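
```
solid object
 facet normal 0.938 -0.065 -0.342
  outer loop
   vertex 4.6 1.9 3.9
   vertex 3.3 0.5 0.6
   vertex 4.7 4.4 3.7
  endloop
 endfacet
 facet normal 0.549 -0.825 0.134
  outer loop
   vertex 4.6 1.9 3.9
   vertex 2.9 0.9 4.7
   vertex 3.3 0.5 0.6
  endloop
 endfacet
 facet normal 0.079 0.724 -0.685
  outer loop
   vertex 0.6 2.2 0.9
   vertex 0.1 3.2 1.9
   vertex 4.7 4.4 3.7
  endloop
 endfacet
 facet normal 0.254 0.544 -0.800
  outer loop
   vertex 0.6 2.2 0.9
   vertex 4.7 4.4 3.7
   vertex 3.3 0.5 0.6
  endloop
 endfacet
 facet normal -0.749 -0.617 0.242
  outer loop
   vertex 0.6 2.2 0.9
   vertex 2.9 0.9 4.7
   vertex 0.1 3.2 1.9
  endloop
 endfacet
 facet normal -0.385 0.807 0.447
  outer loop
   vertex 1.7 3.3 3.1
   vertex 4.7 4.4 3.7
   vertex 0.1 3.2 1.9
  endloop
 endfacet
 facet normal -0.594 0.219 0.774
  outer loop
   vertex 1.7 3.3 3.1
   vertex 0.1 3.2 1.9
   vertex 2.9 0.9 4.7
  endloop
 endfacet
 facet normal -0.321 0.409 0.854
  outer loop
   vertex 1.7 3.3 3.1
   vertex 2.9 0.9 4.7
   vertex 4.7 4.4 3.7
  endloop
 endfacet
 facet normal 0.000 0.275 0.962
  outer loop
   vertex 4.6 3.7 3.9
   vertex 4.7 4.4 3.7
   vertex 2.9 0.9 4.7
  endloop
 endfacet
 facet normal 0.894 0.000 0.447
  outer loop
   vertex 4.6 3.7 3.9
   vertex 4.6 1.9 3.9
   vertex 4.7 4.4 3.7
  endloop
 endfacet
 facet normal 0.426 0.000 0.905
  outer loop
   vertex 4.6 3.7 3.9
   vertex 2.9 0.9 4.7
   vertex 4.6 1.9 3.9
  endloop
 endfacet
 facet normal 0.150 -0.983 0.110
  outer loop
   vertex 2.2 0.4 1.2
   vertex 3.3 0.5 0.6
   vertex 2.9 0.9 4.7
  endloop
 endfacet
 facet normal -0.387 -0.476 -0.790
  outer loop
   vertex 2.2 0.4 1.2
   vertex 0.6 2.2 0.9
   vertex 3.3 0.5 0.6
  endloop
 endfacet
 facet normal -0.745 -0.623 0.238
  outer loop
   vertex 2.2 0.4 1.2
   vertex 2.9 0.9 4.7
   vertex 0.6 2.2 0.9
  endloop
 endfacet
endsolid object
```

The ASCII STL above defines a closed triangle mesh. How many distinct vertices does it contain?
9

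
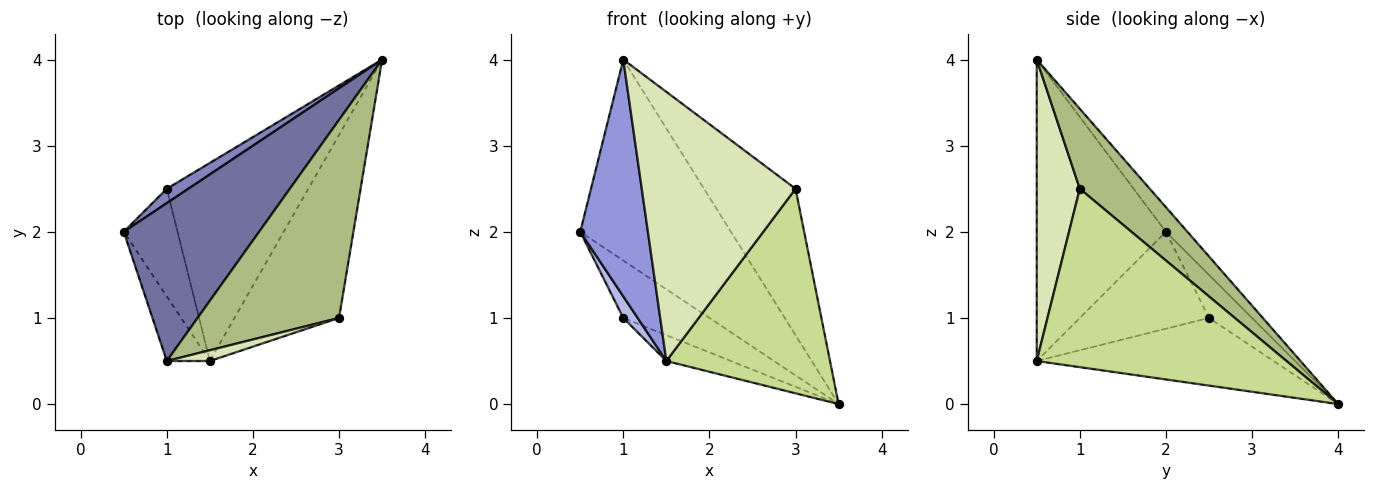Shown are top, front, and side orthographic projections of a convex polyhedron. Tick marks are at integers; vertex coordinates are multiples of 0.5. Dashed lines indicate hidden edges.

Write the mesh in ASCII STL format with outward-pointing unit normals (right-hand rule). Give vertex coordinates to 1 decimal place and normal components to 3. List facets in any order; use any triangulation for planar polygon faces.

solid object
 facet normal -0.112 0.781 0.614
  outer loop
   vertex 1.0 0.5 4.0
   vertex 3.5 4.0 0.0
   vertex 0.5 2.0 2.0
  endloop
 endfacet
 facet normal -0.436 0.873 0.218
  outer loop
   vertex 1.0 2.5 1.0
   vertex 0.5 2.0 2.0
   vertex 3.5 4.0 0.0
  endloop
 endfacet
 facet normal -0.879 -0.460 -0.126
  outer loop
   vertex 1.5 0.5 0.5
   vertex 1.0 0.5 4.0
   vertex 0.5 2.0 2.0
  endloop
 endfacet
 facet normal -0.870 -0.097 -0.483
  outer loop
   vertex 1.5 0.5 0.5
   vertex 0.5 2.0 2.0
   vertex 1.0 2.5 1.0
  endloop
 endfacet
 facet normal -0.428 0.117 -0.896
  outer loop
   vertex 1.5 0.5 0.5
   vertex 1.0 2.5 1.0
   vertex 3.5 4.0 0.0
  endloop
 endfacet
 facet normal 0.414 0.541 0.732
  outer loop
   vertex 3.0 1.0 2.5
   vertex 3.5 4.0 0.0
   vertex 1.0 0.5 4.0
  endloop
 endfacet
 facet normal 0.751 -0.492 -0.440
  outer loop
   vertex 3.0 1.0 2.5
   vertex 1.5 0.5 0.5
   vertex 3.5 4.0 0.0
  endloop
 endfacet
 facet normal 0.269 -0.962 0.038
  outer loop
   vertex 3.0 1.0 2.5
   vertex 1.0 0.5 4.0
   vertex 1.5 0.5 0.5
  endloop
 endfacet
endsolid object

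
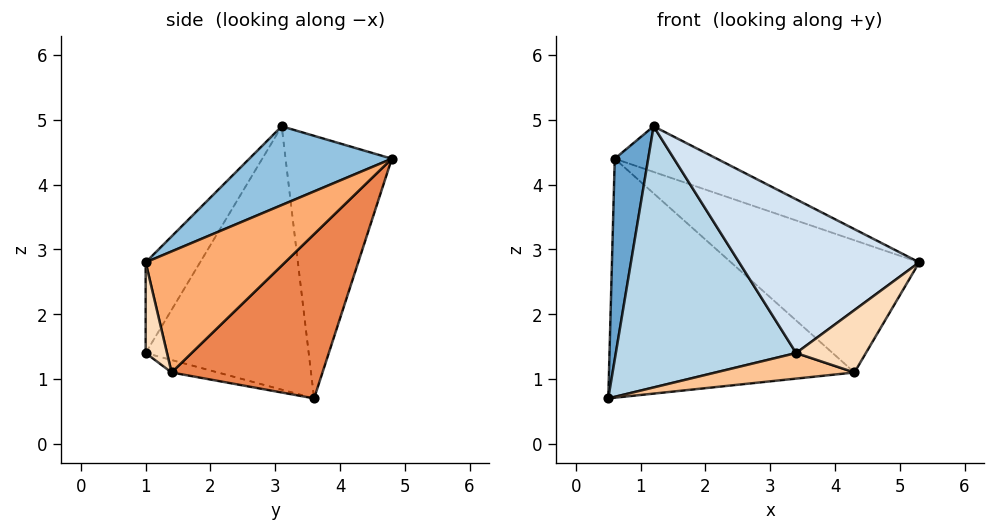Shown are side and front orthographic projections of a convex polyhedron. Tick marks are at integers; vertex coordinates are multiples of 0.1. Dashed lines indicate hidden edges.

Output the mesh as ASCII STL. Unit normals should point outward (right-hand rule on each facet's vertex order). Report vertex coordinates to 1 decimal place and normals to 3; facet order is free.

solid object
 facet normal -0.947 -0.298 0.122
  outer loop
   vertex 1.2 3.1 4.9
   vertex 0.6 4.8 4.4
   vertex 0.5 3.6 0.7
  endloop
 endfacet
 facet normal 0.573 0.411 0.709
  outer loop
   vertex 1.2 3.1 4.9
   vertex 5.3 1.0 2.8
   vertex 0.6 4.8 4.4
  endloop
 endfacet
 facet normal -0.670 -0.742 0.023
  outer loop
   vertex 3.4 1.0 1.4
   vertex 1.2 3.1 4.9
   vertex 0.5 3.6 0.7
  endloop
 endfacet
 facet normal -0.269 -0.891 0.365
  outer loop
   vertex 3.4 1.0 1.4
   vertex 5.3 1.0 2.8
   vertex 1.2 3.1 4.9
  endloop
 endfacet
 facet normal 0.503 0.818 -0.279
  outer loop
   vertex 4.3 1.4 1.1
   vertex 0.5 3.6 0.7
   vertex 0.6 4.8 4.4
  endloop
 endfacet
 facet normal 0.587 0.793 -0.159
  outer loop
   vertex 4.3 1.4 1.1
   vertex 0.6 4.8 4.4
   vertex 5.3 1.0 2.8
  endloop
 endfacet
 facet normal -0.130 -0.391 -0.911
  outer loop
   vertex 4.3 1.4 1.1
   vertex 3.4 1.0 1.4
   vertex 0.5 3.6 0.7
  endloop
 endfacet
 facet normal 0.272 -0.889 -0.369
  outer loop
   vertex 4.3 1.4 1.1
   vertex 5.3 1.0 2.8
   vertex 3.4 1.0 1.4
  endloop
 endfacet
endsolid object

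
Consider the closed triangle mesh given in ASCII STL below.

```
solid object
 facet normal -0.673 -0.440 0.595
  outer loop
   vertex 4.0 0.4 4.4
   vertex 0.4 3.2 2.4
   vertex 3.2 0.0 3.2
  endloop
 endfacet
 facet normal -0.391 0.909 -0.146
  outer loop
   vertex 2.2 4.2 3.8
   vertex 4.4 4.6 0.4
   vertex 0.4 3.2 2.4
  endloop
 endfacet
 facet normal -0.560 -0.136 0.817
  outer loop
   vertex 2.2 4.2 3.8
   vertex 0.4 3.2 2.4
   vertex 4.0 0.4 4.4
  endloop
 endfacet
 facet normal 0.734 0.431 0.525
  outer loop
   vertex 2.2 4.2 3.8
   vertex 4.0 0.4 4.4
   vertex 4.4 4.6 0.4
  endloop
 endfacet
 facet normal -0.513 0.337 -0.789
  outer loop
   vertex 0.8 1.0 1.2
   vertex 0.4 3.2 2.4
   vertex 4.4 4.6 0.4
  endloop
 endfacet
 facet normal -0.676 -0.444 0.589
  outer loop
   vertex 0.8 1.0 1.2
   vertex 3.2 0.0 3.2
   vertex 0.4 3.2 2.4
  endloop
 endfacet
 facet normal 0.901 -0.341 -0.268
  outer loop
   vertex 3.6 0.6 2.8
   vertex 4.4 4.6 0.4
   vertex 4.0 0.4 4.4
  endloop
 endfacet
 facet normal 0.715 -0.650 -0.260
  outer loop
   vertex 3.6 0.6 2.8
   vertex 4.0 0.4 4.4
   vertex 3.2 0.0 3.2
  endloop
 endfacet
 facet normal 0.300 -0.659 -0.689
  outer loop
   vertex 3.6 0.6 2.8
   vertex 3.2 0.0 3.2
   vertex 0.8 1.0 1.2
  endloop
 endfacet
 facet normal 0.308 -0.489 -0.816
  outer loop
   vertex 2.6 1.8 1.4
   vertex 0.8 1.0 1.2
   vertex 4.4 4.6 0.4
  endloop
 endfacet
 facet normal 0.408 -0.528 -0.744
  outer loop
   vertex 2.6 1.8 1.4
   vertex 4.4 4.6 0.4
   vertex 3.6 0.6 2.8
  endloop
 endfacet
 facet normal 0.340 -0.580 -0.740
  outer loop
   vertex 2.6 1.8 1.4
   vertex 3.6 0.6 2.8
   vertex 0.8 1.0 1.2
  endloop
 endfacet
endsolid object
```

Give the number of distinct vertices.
8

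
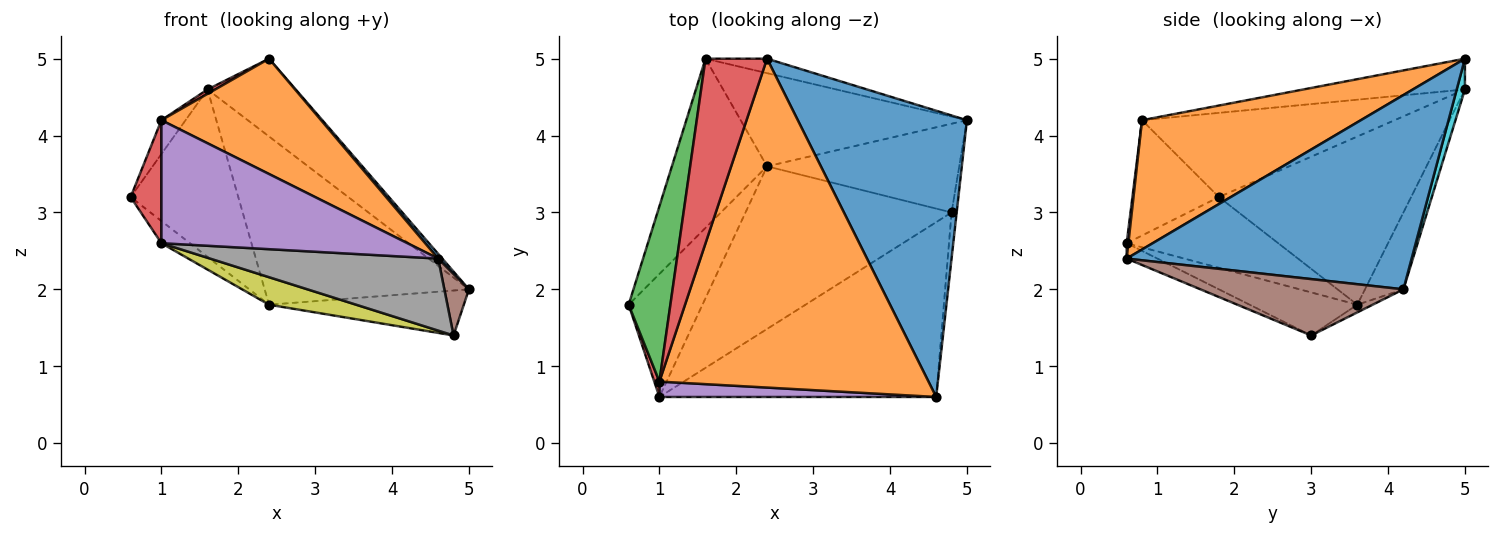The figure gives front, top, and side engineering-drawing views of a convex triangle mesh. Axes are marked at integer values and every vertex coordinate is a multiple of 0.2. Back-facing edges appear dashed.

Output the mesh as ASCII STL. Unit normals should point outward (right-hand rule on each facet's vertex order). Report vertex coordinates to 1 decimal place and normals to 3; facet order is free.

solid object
 facet normal 0.754 -0.011 0.657
  outer loop
   vertex 2.4 5.0 5.0
   vertex 4.6 0.6 2.4
   vertex 5.0 4.2 2.0
  endloop
 endfacet
 facet normal 0.413 -0.301 0.859
  outer loop
   vertex 1.0 0.8 4.2
   vertex 4.6 0.6 2.4
   vertex 2.4 5.0 5.0
  endloop
 endfacet
 facet normal -0.686 0.129 -0.716
  outer loop
   vertex 1.0 0.6 2.6
   vertex 0.6 1.8 3.2
   vertex 2.4 3.6 1.8
  endloop
 endfacet
 facet normal -0.941 -0.335 0.042
  outer loop
   vertex 1.0 0.6 2.6
   vertex 1.0 0.8 4.2
   vertex 0.6 1.8 3.2
  endloop
 endfacet
 facet normal 0.007 -0.992 0.124
  outer loop
   vertex 1.0 0.6 2.6
   vertex 4.6 0.6 2.4
   vertex 1.0 0.8 4.2
  endloop
 endfacet
 facet normal 0.989 -0.120 -0.090
  outer loop
   vertex 4.8 3.0 1.4
   vertex 5.0 4.2 2.0
   vertex 4.6 0.6 2.4
  endloop
 endfacet
 facet normal -0.036 0.452 -0.891
  outer loop
   vertex 4.8 3.0 1.4
   vertex 2.4 3.6 1.8
   vertex 5.0 4.2 2.0
  endloop
 endfacet
 facet normal -0.051 -0.380 -0.923
  outer loop
   vertex 4.8 3.0 1.4
   vertex 4.6 0.6 2.4
   vertex 1.0 0.6 2.6
  endloop
 endfacet
 facet normal -0.202 -0.163 -0.966
  outer loop
   vertex 4.8 3.0 1.4
   vertex 1.0 0.6 2.6
   vertex 2.4 3.6 1.8
  endloop
 endfacet
 facet normal 0.091 0.979 -0.182
  outer loop
   vertex 1.6 5.0 4.6
   vertex 2.4 5.0 5.0
   vertex 5.0 4.2 2.0
  endloop
 endfacet
 facet normal -0.162 0.863 -0.478
  outer loop
   vertex 1.6 5.0 4.6
   vertex 5.0 4.2 2.0
   vertex 2.4 3.6 1.8
  endloop
 endfacet
 facet normal -0.782 0.438 -0.443
  outer loop
   vertex 1.6 5.0 4.6
   vertex 2.4 3.6 1.8
   vertex 0.6 1.8 3.2
  endloop
 endfacet
 facet normal -0.893 0.085 0.442
  outer loop
   vertex 1.6 5.0 4.6
   vertex 0.6 1.8 3.2
   vertex 1.0 0.8 4.2
  endloop
 endfacet
 facet normal -0.447 -0.021 0.894
  outer loop
   vertex 1.6 5.0 4.6
   vertex 1.0 0.8 4.2
   vertex 2.4 5.0 5.0
  endloop
 endfacet
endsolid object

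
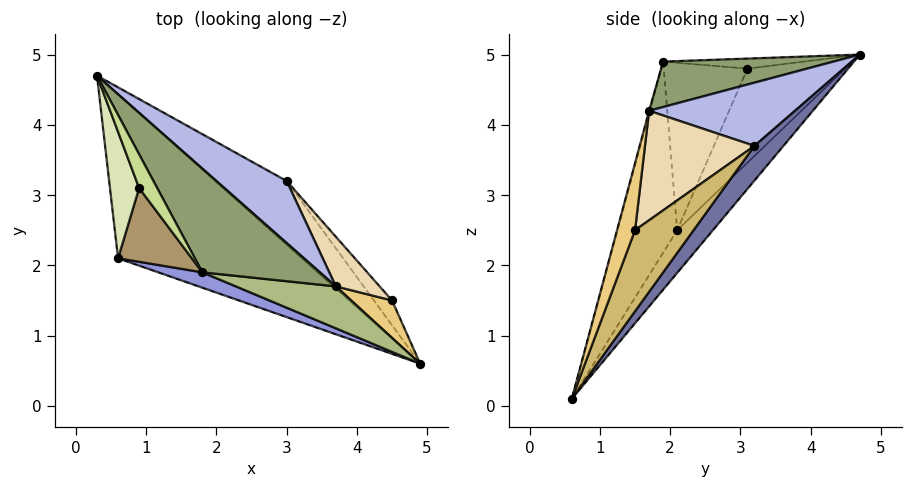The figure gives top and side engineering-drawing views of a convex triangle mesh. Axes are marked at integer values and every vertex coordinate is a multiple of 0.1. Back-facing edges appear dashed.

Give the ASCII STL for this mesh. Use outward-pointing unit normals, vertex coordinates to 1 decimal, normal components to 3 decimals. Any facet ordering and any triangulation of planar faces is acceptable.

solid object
 facet normal 0.235 0.843 -0.485
  outer loop
   vertex 3.0 3.2 3.7
   vertex 4.9 0.6 0.1
   vertex 0.3 4.7 5.0
  endloop
 endfacet
 facet normal -0.167 0.673 -0.720
  outer loop
   vertex 0.6 2.1 2.5
   vertex 0.3 4.7 5.0
   vertex 4.9 0.6 0.1
  endloop
 endfacet
 facet normal -0.295 -0.953 0.068
  outer loop
   vertex 0.6 2.1 2.5
   vertex 4.9 0.6 0.1
   vertex 1.8 1.9 4.9
  endloop
 endfacet
 facet normal 0.584 0.489 0.649
  outer loop
   vertex 3.7 1.7 4.2
   vertex 3.0 3.2 3.7
   vertex 0.3 4.7 5.0
  endloop
 endfacet
 facet normal 0.356 0.158 0.921
  outer loop
   vertex 3.7 1.7 4.2
   vertex 0.3 4.7 5.0
   vertex 1.8 1.9 4.9
  endloop
 endfacet
 facet normal -0.007 -0.966 0.257
  outer loop
   vertex 3.7 1.7 4.2
   vertex 1.8 1.9 4.9
   vertex 4.9 0.6 0.1
  endloop
 endfacet
 facet normal -0.466 -0.280 0.839
  outer loop
   vertex 0.9 3.1 4.8
   vertex 1.8 1.9 4.9
   vertex 0.3 4.7 5.0
  endloop
 endfacet
 facet normal -0.888 -0.368 0.276
  outer loop
   vertex 0.9 3.1 4.8
   vertex 0.3 4.7 5.0
   vertex 0.6 2.1 2.5
  endloop
 endfacet
 facet normal -0.766 -0.547 0.338
  outer loop
   vertex 0.9 3.1 4.8
   vertex 0.6 2.1 2.5
   vertex 1.8 1.9 4.9
  endloop
 endfacet
 facet normal 0.685 0.712 -0.153
  outer loop
   vertex 4.5 1.5 2.5
   vertex 4.9 0.6 0.1
   vertex 3.0 3.2 3.7
  endloop
 endfacet
 facet normal 0.601 -0.710 0.366
  outer loop
   vertex 4.5 1.5 2.5
   vertex 3.7 1.7 4.2
   vertex 4.9 0.6 0.1
  endloop
 endfacet
 facet normal 0.811 0.487 0.324
  outer loop
   vertex 4.5 1.5 2.5
   vertex 3.0 3.2 3.7
   vertex 3.7 1.7 4.2
  endloop
 endfacet
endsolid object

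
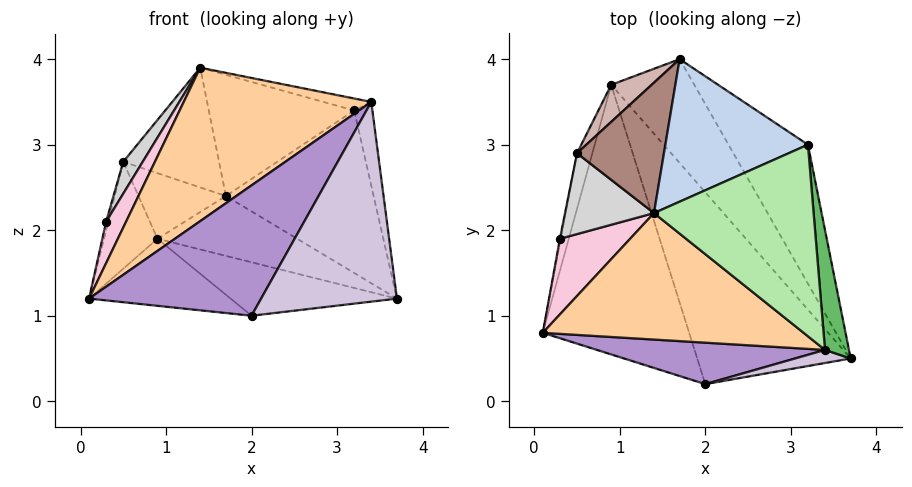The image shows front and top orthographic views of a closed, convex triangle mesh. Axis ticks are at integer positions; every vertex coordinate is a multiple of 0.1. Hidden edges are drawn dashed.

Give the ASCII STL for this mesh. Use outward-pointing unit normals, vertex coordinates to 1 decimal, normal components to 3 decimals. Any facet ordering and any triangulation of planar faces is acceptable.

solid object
 facet normal 0.685 0.554 -0.474
  outer loop
   vertex 3.2 3.0 3.4
   vertex 3.7 0.5 1.2
   vertex 1.7 4.0 2.4
  endloop
 endfacet
 facet normal -0.076 0.646 0.760
  outer loop
   vertex 3.2 3.0 3.4
   vertex 1.7 4.0 2.4
   vertex 1.4 2.2 3.9
  endloop
 endfacet
 facet normal 0.334 0.471 -0.817
  outer loop
   vertex 0.9 3.7 1.9
   vertex 1.7 4.0 2.4
   vertex 3.7 0.5 1.2
  endloop
 endfacet
 facet normal -0.440 -0.693 0.571
  outer loop
   vertex 3.4 0.6 3.5
   vertex 1.4 2.2 3.9
   vertex 0.1 0.8 1.2
  endloop
 endfacet
 facet normal 0.988 0.088 0.125
  outer loop
   vertex 3.4 0.6 3.5
   vertex 3.7 0.5 1.2
   vertex 3.2 3.0 3.4
  endloop
 endfacet
 facet normal 0.242 0.061 0.968
  outer loop
   vertex 3.4 0.6 3.5
   vertex 3.2 3.0 3.4
   vertex 1.4 2.2 3.9
  endloop
 endfacet
 facet normal -0.026 0.241 -0.970
  outer loop
   vertex 2.0 0.2 1.0
   vertex 0.1 0.8 1.2
   vertex 0.9 3.7 1.9
  endloop
 endfacet
 facet normal 0.066 0.268 -0.961
  outer loop
   vertex 2.0 0.2 1.0
   vertex 0.9 3.7 1.9
   vertex 3.7 0.5 1.2
  endloop
 endfacet
 facet normal -0.260 -0.920 0.293
  outer loop
   vertex 2.0 0.2 1.0
   vertex 3.4 0.6 3.5
   vertex 0.1 0.8 1.2
  endloop
 endfacet
 facet normal 0.166 -0.984 0.064
  outer loop
   vertex 2.0 0.2 1.0
   vertex 3.7 0.5 1.2
   vertex 3.4 0.6 3.5
  endloop
 endfacet
 facet normal -0.351 0.633 0.690
  outer loop
   vertex 0.5 2.9 2.8
   vertex 1.4 2.2 3.9
   vertex 1.7 4.0 2.4
  endloop
 endfacet
 facet normal -0.535 0.735 0.416
  outer loop
   vertex 0.5 2.9 2.8
   vertex 1.7 4.0 2.4
   vertex 0.9 3.7 1.9
  endloop
 endfacet
 facet normal -0.942 0.297 -0.155
  outer loop
   vertex 0.5 2.9 2.8
   vertex 0.9 3.7 1.9
   vertex 0.1 0.8 1.2
  endloop
 endfacet
 facet normal -0.794 -0.292 0.534
  outer loop
   vertex 0.3 1.9 2.1
   vertex 0.1 0.8 1.2
   vertex 1.4 2.2 3.9
  endloop
 endfacet
 facet normal -0.946 0.291 -0.145
  outer loop
   vertex 0.3 1.9 2.1
   vertex 0.5 2.9 2.8
   vertex 0.1 0.8 1.2
  endloop
 endfacet
 facet normal -0.818 -0.211 0.535
  outer loop
   vertex 0.3 1.9 2.1
   vertex 1.4 2.2 3.9
   vertex 0.5 2.9 2.8
  endloop
 endfacet
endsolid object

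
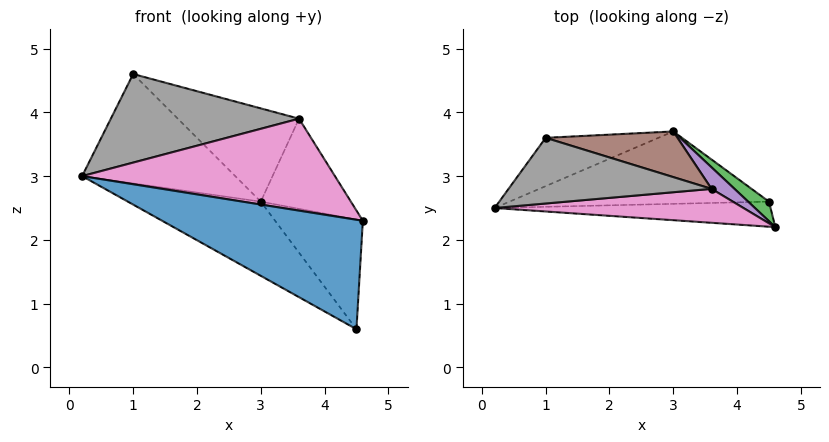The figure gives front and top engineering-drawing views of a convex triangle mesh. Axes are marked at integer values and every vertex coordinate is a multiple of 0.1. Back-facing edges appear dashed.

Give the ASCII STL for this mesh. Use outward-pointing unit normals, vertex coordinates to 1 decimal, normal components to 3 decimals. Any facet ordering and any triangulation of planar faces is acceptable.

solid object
 facet normal -0.101 -0.970 -0.222
  outer loop
   vertex 4.5 2.6 0.6
   vertex 4.6 2.2 2.3
   vertex 0.2 2.5 3.0
  endloop
 endfacet
 facet normal -0.377 0.663 -0.647
  outer loop
   vertex 4.5 2.6 0.6
   vertex 0.2 2.5 3.0
   vertex 3.0 3.7 2.6
  endloop
 endfacet
 facet normal 0.691 0.712 0.127
  outer loop
   vertex 4.5 2.6 0.6
   vertex 3.0 3.7 2.6
   vertex 4.6 2.2 2.3
  endloop
 endfacet
 facet normal -0.410 0.834 -0.368
  outer loop
   vertex 1.0 3.6 4.6
   vertex 3.0 3.7 2.6
   vertex 0.2 2.5 3.0
  endloop
 endfacet
 facet normal 0.691 0.703 0.168
  outer loop
   vertex 3.6 2.8 3.9
   vertex 4.6 2.2 2.3
   vertex 3.0 3.7 2.6
  endloop
 endfacet
 facet normal 0.367 0.835 0.409
  outer loop
   vertex 3.6 2.8 3.9
   vertex 3.0 3.7 2.6
   vertex 1.0 3.6 4.6
  endloop
 endfacet
 facet normal -0.009 -0.938 0.346
  outer loop
   vertex 3.6 2.8 3.9
   vertex 0.2 2.5 3.0
   vertex 4.6 2.2 2.3
  endloop
 endfacet
 facet normal -0.086 -0.800 0.593
  outer loop
   vertex 3.6 2.8 3.9
   vertex 1.0 3.6 4.6
   vertex 0.2 2.5 3.0
  endloop
 endfacet
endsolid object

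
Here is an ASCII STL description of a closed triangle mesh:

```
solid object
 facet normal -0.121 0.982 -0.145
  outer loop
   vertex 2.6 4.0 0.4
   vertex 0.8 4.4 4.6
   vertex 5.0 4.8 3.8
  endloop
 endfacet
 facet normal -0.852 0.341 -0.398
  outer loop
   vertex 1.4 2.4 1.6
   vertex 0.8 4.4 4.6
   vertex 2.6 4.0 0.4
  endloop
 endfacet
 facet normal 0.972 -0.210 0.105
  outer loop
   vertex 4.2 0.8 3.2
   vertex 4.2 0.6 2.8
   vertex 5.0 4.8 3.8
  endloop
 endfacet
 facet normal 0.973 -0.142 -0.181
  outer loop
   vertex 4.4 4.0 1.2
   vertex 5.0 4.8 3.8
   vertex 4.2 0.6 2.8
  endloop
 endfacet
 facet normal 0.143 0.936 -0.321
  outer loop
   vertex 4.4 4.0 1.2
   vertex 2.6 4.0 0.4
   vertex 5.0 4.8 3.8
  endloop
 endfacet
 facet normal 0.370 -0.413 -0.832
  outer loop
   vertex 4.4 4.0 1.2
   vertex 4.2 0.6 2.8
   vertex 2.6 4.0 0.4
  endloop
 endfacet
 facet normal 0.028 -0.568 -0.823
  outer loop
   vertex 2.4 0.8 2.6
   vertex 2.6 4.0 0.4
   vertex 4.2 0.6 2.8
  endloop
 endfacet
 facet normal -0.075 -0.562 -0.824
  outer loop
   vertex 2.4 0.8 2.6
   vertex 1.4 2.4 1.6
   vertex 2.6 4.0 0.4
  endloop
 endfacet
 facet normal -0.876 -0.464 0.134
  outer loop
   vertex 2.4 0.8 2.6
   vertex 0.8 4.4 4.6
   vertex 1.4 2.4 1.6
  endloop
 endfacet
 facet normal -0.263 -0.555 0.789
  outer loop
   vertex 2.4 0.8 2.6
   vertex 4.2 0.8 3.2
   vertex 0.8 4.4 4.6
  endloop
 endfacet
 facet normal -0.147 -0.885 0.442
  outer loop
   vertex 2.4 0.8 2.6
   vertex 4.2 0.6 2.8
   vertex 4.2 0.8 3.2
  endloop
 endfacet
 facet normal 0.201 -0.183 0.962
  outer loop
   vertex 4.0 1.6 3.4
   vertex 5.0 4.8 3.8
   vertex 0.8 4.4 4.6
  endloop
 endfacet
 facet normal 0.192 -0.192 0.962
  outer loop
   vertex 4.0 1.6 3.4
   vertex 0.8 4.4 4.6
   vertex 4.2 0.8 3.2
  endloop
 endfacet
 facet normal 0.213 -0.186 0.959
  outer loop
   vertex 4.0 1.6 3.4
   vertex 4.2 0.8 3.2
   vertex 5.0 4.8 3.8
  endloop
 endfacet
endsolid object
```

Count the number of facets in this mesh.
14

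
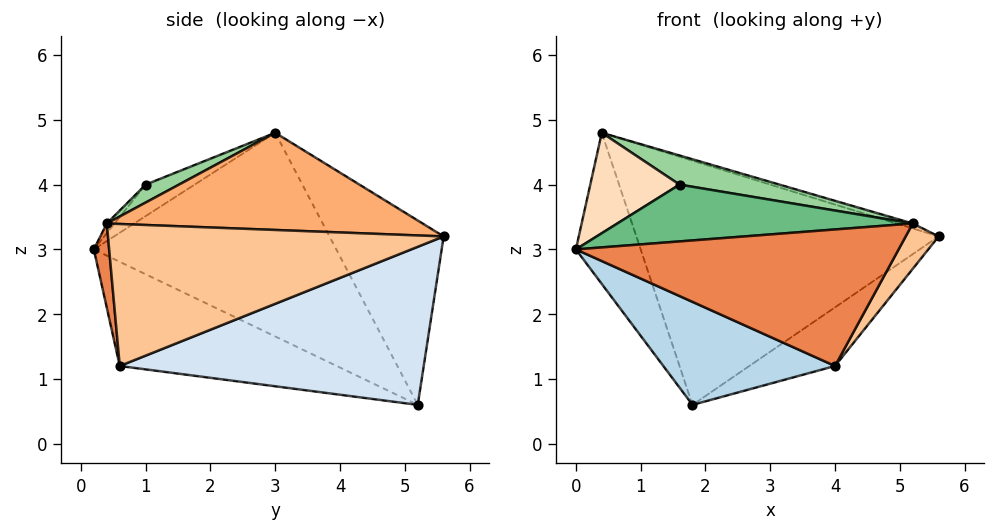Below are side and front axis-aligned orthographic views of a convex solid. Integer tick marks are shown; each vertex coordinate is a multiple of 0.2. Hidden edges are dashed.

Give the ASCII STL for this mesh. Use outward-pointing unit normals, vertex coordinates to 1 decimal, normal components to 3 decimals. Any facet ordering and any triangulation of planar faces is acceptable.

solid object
 facet normal -0.950 0.254 -0.184
  outer loop
   vertex 0.4 3.0 4.8
   vertex 1.8 5.2 0.6
   vertex 0.0 0.2 3.0
  endloop
 endfacet
 facet normal -0.331 0.877 0.349
  outer loop
   vertex 0.4 3.0 4.8
   vertex 5.6 5.6 3.2
   vertex 1.8 5.2 0.6
  endloop
 endfacet
 facet normal -0.368 -0.291 -0.883
  outer loop
   vertex 4.0 0.6 1.2
   vertex 0.0 0.2 3.0
   vertex 1.8 5.2 0.6
  endloop
 endfacet
 facet normal 0.547 0.154 -0.823
  outer loop
   vertex 4.0 0.6 1.2
   vertex 1.8 5.2 0.6
   vertex 5.6 5.6 3.2
  endloop
 endfacet
 facet normal 0.047 -0.992 -0.116
  outer loop
   vertex 5.2 0.4 3.4
   vertex 0.0 0.2 3.0
   vertex 4.0 0.6 1.2
  endloop
 endfacet
 facet normal 0.287 0.015 0.958
  outer loop
   vertex 5.2 0.4 3.4
   vertex 5.6 5.6 3.2
   vertex 0.4 3.0 4.8
  endloop
 endfacet
 facet normal 0.871 -0.086 -0.483
  outer loop
   vertex 5.2 0.4 3.4
   vertex 4.0 0.6 1.2
   vertex 5.6 5.6 3.2
  endloop
 endfacet
 facet normal -0.270 -0.493 0.827
  outer loop
   vertex 1.6 1.0 4.0
   vertex 0.4 3.0 4.8
   vertex 0.0 0.2 3.0
  endloop
 endfacet
 facet normal -0.020 -0.765 0.644
  outer loop
   vertex 1.6 1.0 4.0
   vertex 0.0 0.2 3.0
   vertex 5.2 0.4 3.4
  endloop
 endfacet
 facet normal 0.105 -0.314 0.943
  outer loop
   vertex 1.6 1.0 4.0
   vertex 5.2 0.4 3.4
   vertex 0.4 3.0 4.8
  endloop
 endfacet
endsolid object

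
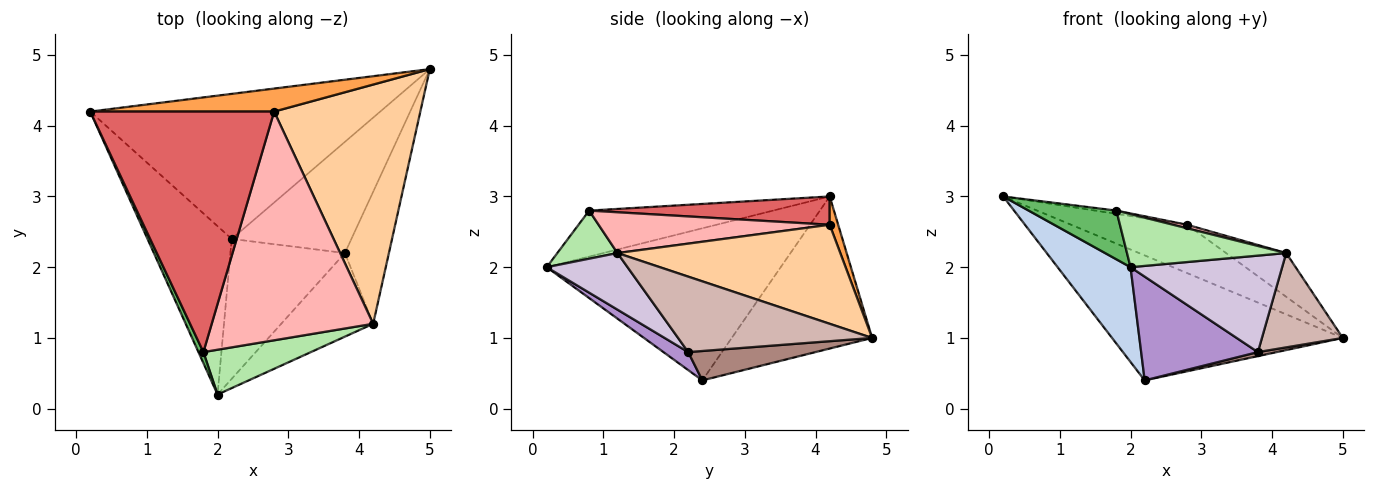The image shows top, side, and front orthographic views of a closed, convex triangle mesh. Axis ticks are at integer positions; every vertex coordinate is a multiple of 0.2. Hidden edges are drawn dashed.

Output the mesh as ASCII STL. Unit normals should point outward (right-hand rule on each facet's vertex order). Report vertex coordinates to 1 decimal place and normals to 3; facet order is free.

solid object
 facet normal -0.369 0.607 -0.704
  outer loop
   vertex 2.2 2.4 0.4
   vertex 0.2 4.2 3.0
   vertex 5.0 4.8 1.0
  endloop
 endfacet
 facet normal -0.844 -0.263 -0.467
  outer loop
   vertex 2.2 2.4 0.4
   vertex 2.0 0.2 2.0
   vertex 0.2 4.2 3.0
  endloop
 endfacet
 facet normal 0.066 0.901 0.429
  outer loop
   vertex 2.8 4.2 2.6
   vertex 5.0 4.8 1.0
   vertex 0.2 4.2 3.0
  endloop
 endfacet
 facet normal 0.555 0.150 0.819
  outer loop
   vertex 2.8 4.2 2.6
   vertex 4.2 1.2 2.2
   vertex 5.0 4.8 1.0
  endloop
 endfacet
 facet normal -0.898 -0.428 0.097
  outer loop
   vertex 1.8 0.8 2.8
   vertex 0.2 4.2 3.0
   vertex 2.0 0.2 2.0
  endloop
 endfacet
 facet normal 0.277 -0.734 0.620
  outer loop
   vertex 1.8 0.8 2.8
   vertex 2.0 0.2 2.0
   vertex 4.2 1.2 2.2
  endloop
 endfacet
 facet normal 0.152 0.013 0.988
  outer loop
   vertex 1.8 0.8 2.8
   vertex 2.8 4.2 2.6
   vertex 0.2 4.2 3.0
  endloop
 endfacet
 facet normal 0.245 -0.015 0.969
  outer loop
   vertex 1.8 0.8 2.8
   vertex 4.2 1.2 2.2
   vertex 2.8 4.2 2.6
  endloop
 endfacet
 facet normal 0.125 -0.591 -0.797
  outer loop
   vertex 3.8 2.2 0.8
   vertex 2.0 0.2 2.0
   vertex 2.2 2.4 0.4
  endloop
 endfacet
 facet normal 0.374 -0.701 -0.607
  outer loop
   vertex 3.8 2.2 0.8
   vertex 4.2 1.2 2.2
   vertex 2.0 0.2 2.0
  endloop
 endfacet
 facet normal 0.238 -0.035 -0.971
  outer loop
   vertex 3.8 2.2 0.8
   vertex 2.2 2.4 0.4
   vertex 5.0 4.8 1.0
  endloop
 endfacet
 facet normal 0.813 -0.339 -0.474
  outer loop
   vertex 3.8 2.2 0.8
   vertex 5.0 4.8 1.0
   vertex 4.2 1.2 2.2
  endloop
 endfacet
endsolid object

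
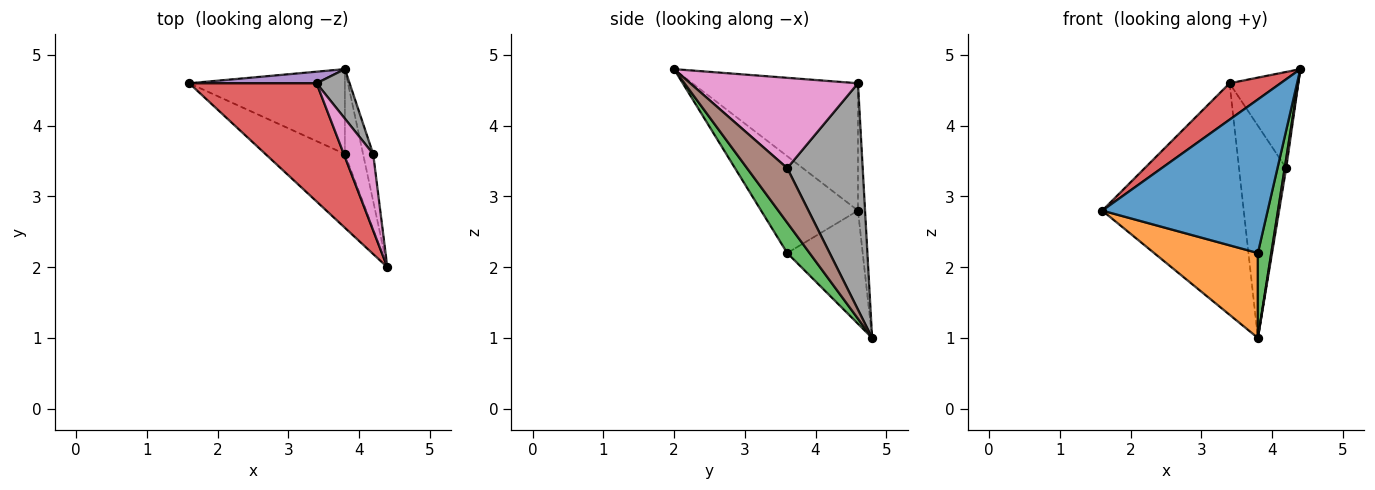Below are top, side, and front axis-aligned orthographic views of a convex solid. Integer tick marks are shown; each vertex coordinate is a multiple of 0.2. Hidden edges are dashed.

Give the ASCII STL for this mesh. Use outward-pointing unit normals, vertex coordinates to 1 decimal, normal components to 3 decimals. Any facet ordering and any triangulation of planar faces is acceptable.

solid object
 facet normal -0.467 -0.797 -0.383
  outer loop
   vertex 3.8 3.6 2.2
   vertex 4.4 2.0 4.8
   vertex 1.6 4.6 2.8
  endloop
 endfacet
 facet normal -0.457 -0.629 -0.629
  outer loop
   vertex 3.8 3.6 2.2
   vertex 1.6 4.6 2.8
   vertex 3.8 4.8 1.0
  endloop
 endfacet
 facet normal 0.762 -0.457 -0.457
  outer loop
   vertex 3.8 3.6 2.2
   vertex 3.8 4.8 1.0
   vertex 4.4 2.0 4.8
  endloop
 endfacet
 facet normal -0.691 -0.213 0.691
  outer loop
   vertex 3.4 4.6 4.6
   vertex 1.6 4.6 2.8
   vertex 4.4 2.0 4.8
  endloop
 endfacet
 facet normal -0.050 0.998 0.050
  outer loop
   vertex 3.4 4.6 4.6
   vertex 3.8 4.8 1.0
   vertex 1.6 4.6 2.8
  endloop
 endfacet
 facet normal 0.983 -0.036 -0.182
  outer loop
   vertex 4.2 3.6 3.4
   vertex 4.4 2.0 4.8
   vertex 3.8 4.8 1.0
  endloop
 endfacet
 facet normal 0.886 0.363 0.288
  outer loop
   vertex 4.2 3.6 3.4
   vertex 3.4 4.6 4.6
   vertex 4.4 2.0 4.8
  endloop
 endfacet
 facet normal 0.842 0.526 0.123
  outer loop
   vertex 4.2 3.6 3.4
   vertex 3.8 4.8 1.0
   vertex 3.4 4.6 4.6
  endloop
 endfacet
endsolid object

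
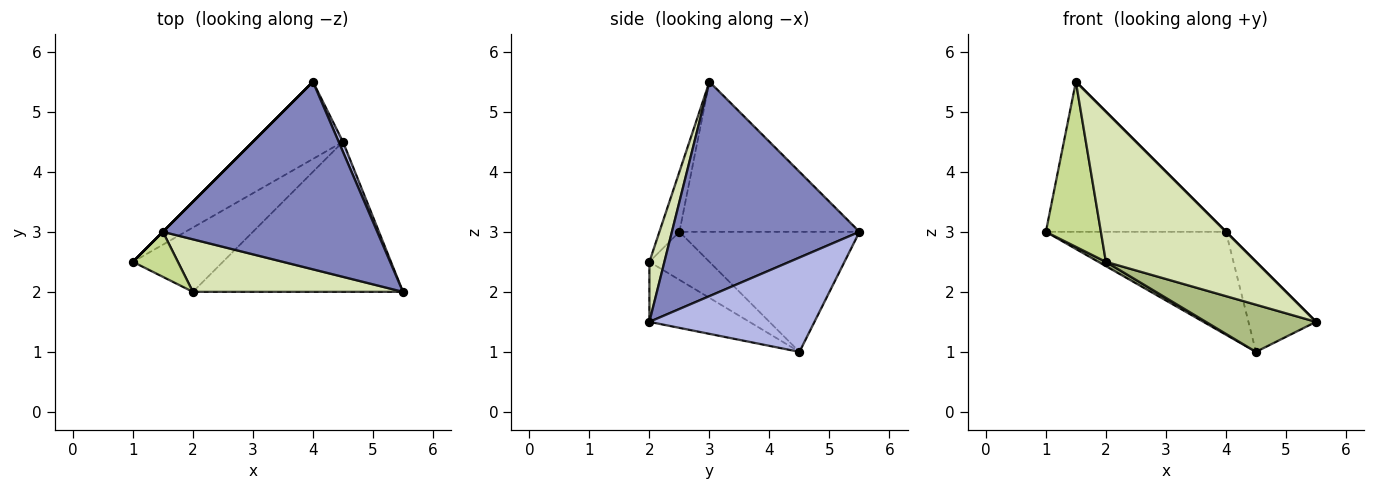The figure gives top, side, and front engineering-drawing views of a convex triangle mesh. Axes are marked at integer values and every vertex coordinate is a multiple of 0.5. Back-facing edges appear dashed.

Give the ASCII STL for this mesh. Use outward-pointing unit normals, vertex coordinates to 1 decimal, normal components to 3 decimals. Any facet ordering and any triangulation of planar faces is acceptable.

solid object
 facet normal -0.707 0.707 0.000
  outer loop
   vertex 1.5 3.0 5.5
   vertex 4.0 5.5 3.0
   vertex 1.0 2.5 3.0
  endloop
 endfacet
 facet normal 0.707 0.000 0.707
  outer loop
   vertex 1.5 3.0 5.5
   vertex 5.5 2.0 1.5
   vertex 4.0 5.5 3.0
  endloop
 endfacet
 facet normal -0.625 0.625 -0.469
  outer loop
   vertex 4.5 4.5 1.0
   vertex 1.0 2.5 3.0
   vertex 4.0 5.5 3.0
  endloop
 endfacet
 facet normal 0.925 0.378 0.042
  outer loop
   vertex 4.5 4.5 1.0
   vertex 4.0 5.5 3.0
   vertex 5.5 2.0 1.5
  endloop
 endfacet
 facet normal -0.470 -0.059 -0.881
  outer loop
   vertex 2.0 2.0 2.5
   vertex 1.0 2.5 3.0
   vertex 4.5 4.5 1.0
  endloop
 endfacet
 facet normal -0.263 -0.289 -0.920
  outer loop
   vertex 2.0 2.0 2.5
   vertex 4.5 4.5 1.0
   vertex 5.5 2.0 1.5
  endloop
 endfacet
 facet normal -0.331 -0.910 0.248
  outer loop
   vertex 2.0 2.0 2.5
   vertex 1.5 3.0 5.5
   vertex 1.0 2.5 3.0
  endloop
 endfacet
 facet normal 0.094 -0.940 0.329
  outer loop
   vertex 2.0 2.0 2.5
   vertex 5.5 2.0 1.5
   vertex 1.5 3.0 5.5
  endloop
 endfacet
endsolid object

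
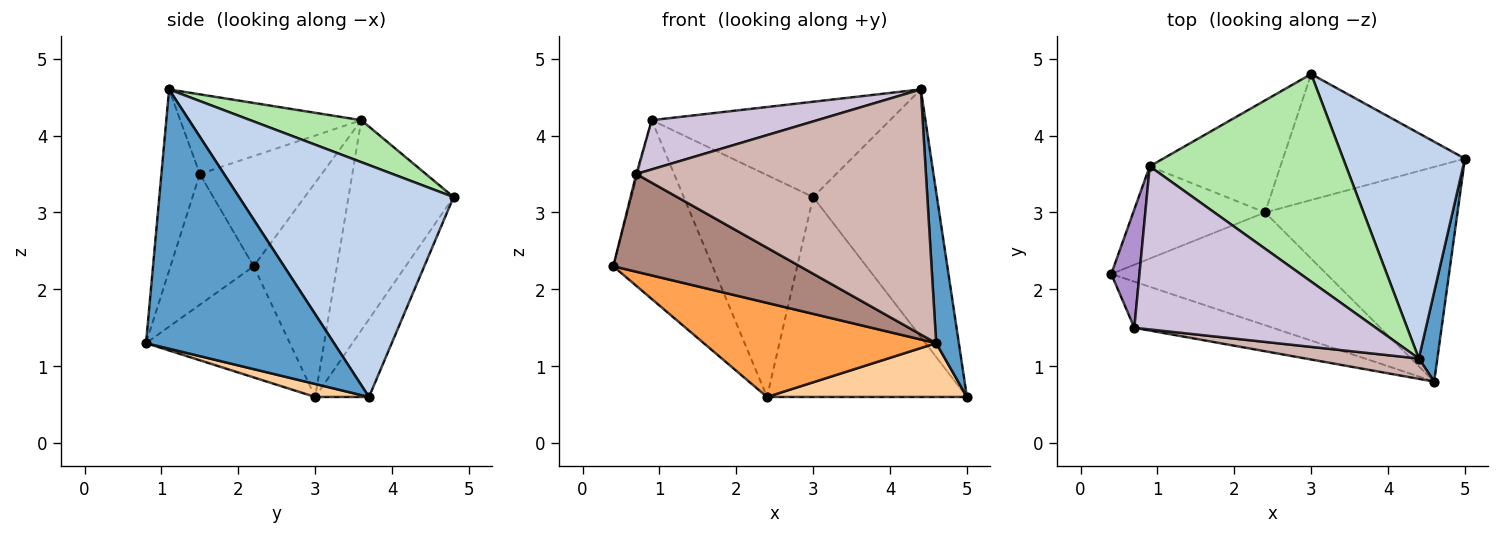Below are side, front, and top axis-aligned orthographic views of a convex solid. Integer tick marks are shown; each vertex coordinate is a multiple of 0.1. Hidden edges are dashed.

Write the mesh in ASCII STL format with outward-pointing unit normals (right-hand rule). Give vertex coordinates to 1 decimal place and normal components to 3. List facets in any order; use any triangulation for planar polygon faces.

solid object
 facet normal 0.990 -0.119 0.071
  outer loop
   vertex 4.4 1.1 4.6
   vertex 4.6 0.8 1.3
   vertex 5.0 3.7 0.6
  endloop
 endfacet
 facet normal 0.788 0.455 0.414
  outer loop
   vertex 3.0 4.8 3.2
   vertex 4.4 1.1 4.6
   vertex 5.0 3.7 0.6
  endloop
 endfacet
 facet normal -0.368 -0.596 -0.714
  outer loop
   vertex 2.4 3.0 0.6
   vertex 4.6 0.8 1.3
   vertex 0.4 2.2 2.3
  endloop
 endfacet
 facet normal 0.065 -0.243 -0.968
  outer loop
   vertex 2.4 3.0 0.6
   vertex 5.0 3.7 0.6
   vertex 4.6 0.8 1.3
  endloop
 endfacet
 facet normal -0.222 0.825 -0.520
  outer loop
   vertex 2.4 3.0 0.6
   vertex 3.0 4.8 3.2
   vertex 5.0 3.7 0.6
  endloop
 endfacet
 facet normal 0.191 0.410 0.892
  outer loop
   vertex 0.9 3.6 4.2
   vertex 4.4 1.1 4.6
   vertex 3.0 4.8 3.2
  endloop
 endfacet
 facet normal -0.598 0.713 -0.368
  outer loop
   vertex 0.9 3.6 4.2
   vertex 2.4 3.0 0.6
   vertex 0.4 2.2 2.3
  endloop
 endfacet
 facet normal -0.587 0.723 -0.365
  outer loop
   vertex 0.9 3.6 4.2
   vertex 3.0 4.8 3.2
   vertex 2.4 3.0 0.6
  endloop
 endfacet
 facet normal -0.969 0.010 0.248
  outer loop
   vertex 0.7 1.5 3.5
   vertex 0.9 3.6 4.2
   vertex 0.4 2.2 2.3
  endloop
 endfacet
 facet normal -0.301 -0.276 0.913
  outer loop
   vertex 0.7 1.5 3.5
   vertex 4.4 1.1 4.6
   vertex 0.9 3.6 4.2
  endloop
 endfacet
 facet normal -0.374 -0.839 -0.396
  outer loop
   vertex 0.7 1.5 3.5
   vertex 0.4 2.2 2.3
   vertex 4.6 0.8 1.3
  endloop
 endfacet
 facet normal -0.131 -0.988 0.082
  outer loop
   vertex 0.7 1.5 3.5
   vertex 4.6 0.8 1.3
   vertex 4.4 1.1 4.6
  endloop
 endfacet
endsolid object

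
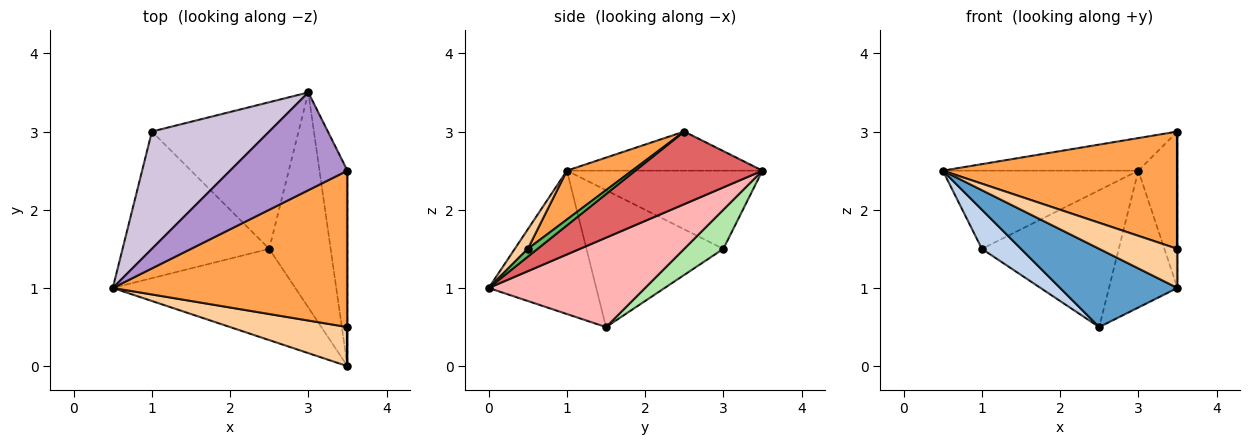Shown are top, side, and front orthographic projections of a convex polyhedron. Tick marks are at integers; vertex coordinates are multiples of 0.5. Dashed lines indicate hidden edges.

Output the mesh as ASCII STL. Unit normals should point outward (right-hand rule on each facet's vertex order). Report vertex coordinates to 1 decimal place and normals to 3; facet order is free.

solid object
 facet normal -0.512 -0.559 -0.652
  outer loop
   vertex 2.5 1.5 0.5
   vertex 3.5 0.0 1.0
   vertex 0.5 1.0 2.5
  endloop
 endfacet
 facet normal -0.670 -0.191 -0.718
  outer loop
   vertex 1.0 3.0 1.5
   vertex 2.5 1.5 0.5
   vertex 0.5 1.0 2.5
  endloop
 endfacet
 facet normal 0.164 -0.592 0.789
  outer loop
   vertex 3.5 0.5 1.5
   vertex 3.5 2.5 3.0
   vertex 0.5 1.0 2.5
  endloop
 endfacet
 facet normal 0.117 -0.702 0.702
  outer loop
   vertex 3.5 0.5 1.5
   vertex 0.5 1.0 2.5
   vertex 3.5 0.0 1.0
  endloop
 endfacet
 facet normal 1.000 0.000 0.000
  outer loop
   vertex 3.5 0.5 1.5
   vertex 3.5 0.0 1.0
   vertex 3.5 2.5 3.0
  endloop
 endfacet
 facet normal 0.191 0.670 -0.718
  outer loop
   vertex 3.0 3.5 2.5
   vertex 2.5 1.5 0.5
   vertex 1.0 3.0 1.5
  endloop
 endfacet
 facet normal 0.897 0.276 -0.345
  outer loop
   vertex 3.0 3.5 2.5
   vertex 3.5 2.5 3.0
   vertex 3.5 0.0 1.0
  endloop
 endfacet
 facet normal 0.775 0.339 -0.533
  outer loop
   vertex 3.0 3.5 2.5
   vertex 3.5 0.0 1.0
   vertex 2.5 1.5 0.5
  endloop
 endfacet
 facet normal -0.302 0.302 0.905
  outer loop
   vertex 3.0 3.5 2.5
   vertex 0.5 1.0 2.5
   vertex 3.5 2.5 3.0
  endloop
 endfacet
 facet normal -0.485 0.485 0.728
  outer loop
   vertex 3.0 3.5 2.5
   vertex 1.0 3.0 1.5
   vertex 0.5 1.0 2.5
  endloop
 endfacet
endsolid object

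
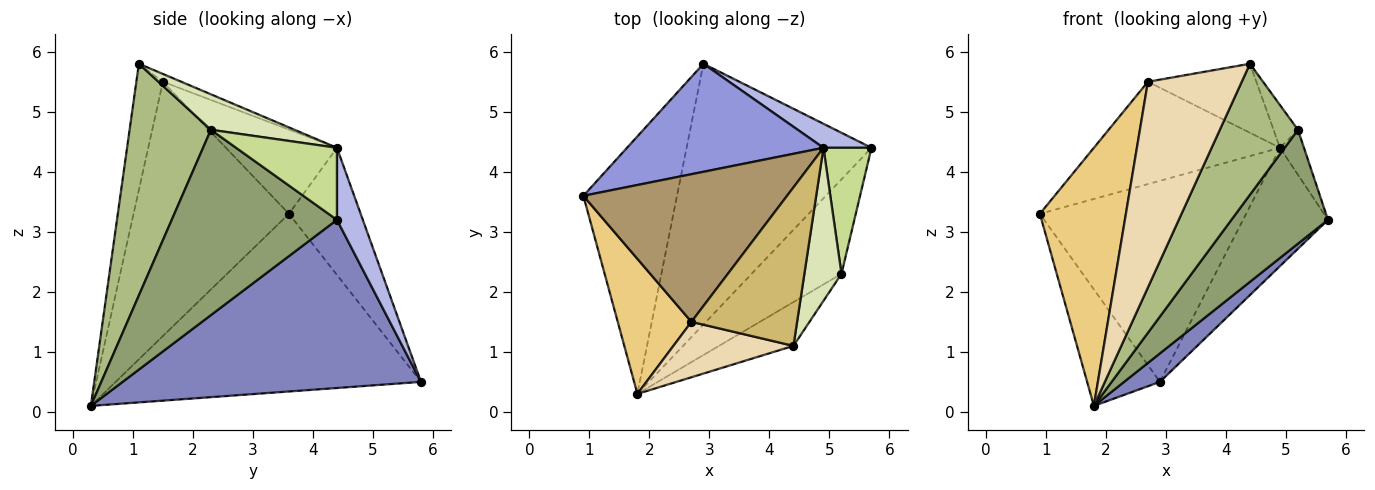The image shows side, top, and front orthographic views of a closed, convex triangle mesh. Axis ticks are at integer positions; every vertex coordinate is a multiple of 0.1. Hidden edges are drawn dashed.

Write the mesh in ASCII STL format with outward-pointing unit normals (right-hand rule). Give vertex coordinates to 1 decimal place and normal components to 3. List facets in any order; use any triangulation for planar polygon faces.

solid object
 facet normal -0.866 0.206 -0.456
  outer loop
   vertex 2.9 5.8 0.5
   vertex 1.8 0.3 0.1
   vertex 0.9 3.6 3.3
  endloop
 endfacet
 facet normal 0.671 -0.081 -0.737
  outer loop
   vertex 2.9 5.8 0.5
   vertex 5.7 4.4 3.2
   vertex 1.8 0.3 0.1
  endloop
 endfacet
 facet normal -0.293 0.842 0.453
  outer loop
   vertex 4.9 4.4 4.4
   vertex 2.9 5.8 0.5
   vertex 0.9 3.6 3.3
  endloop
 endfacet
 facet normal 0.286 0.939 0.191
  outer loop
   vertex 4.9 4.4 4.4
   vertex 5.7 4.4 3.2
   vertex 2.9 5.8 0.5
  endloop
 endfacet
 facet normal 0.796 -0.465 -0.386
  outer loop
   vertex 5.2 2.3 4.7
   vertex 1.8 0.3 0.1
   vertex 5.7 4.4 3.2
  endloop
 endfacet
 facet normal 0.702 -0.675 -0.226
  outer loop
   vertex 5.2 2.3 4.7
   vertex 4.4 1.1 5.8
   vertex 1.8 0.3 0.1
  endloop
 endfacet
 facet normal 0.816 0.194 0.544
  outer loop
   vertex 5.2 2.3 4.7
   vertex 5.7 4.4 3.2
   vertex 4.9 4.4 4.4
  endloop
 endfacet
 facet normal 0.677 0.198 0.709
  outer loop
   vertex 5.2 2.3 4.7
   vertex 4.9 4.4 4.4
   vertex 4.4 1.1 5.8
  endloop
 endfacet
 facet normal -0.322 0.539 0.778
  outer loop
   vertex 2.7 1.5 5.5
   vertex 4.9 4.4 4.4
   vertex 0.9 3.6 3.3
  endloop
 endfacet
 facet normal -0.068 0.398 0.915
  outer loop
   vertex 2.7 1.5 5.5
   vertex 4.4 1.1 5.8
   vertex 4.9 4.4 4.4
  endloop
 endfacet
 facet normal -0.848 -0.470 0.246
  outer loop
   vertex 2.7 1.5 5.5
   vertex 0.9 3.6 3.3
   vertex 1.8 0.3 0.1
  endloop
 endfacet
 facet normal -0.263 -0.931 0.251
  outer loop
   vertex 2.7 1.5 5.5
   vertex 1.8 0.3 0.1
   vertex 4.4 1.1 5.8
  endloop
 endfacet
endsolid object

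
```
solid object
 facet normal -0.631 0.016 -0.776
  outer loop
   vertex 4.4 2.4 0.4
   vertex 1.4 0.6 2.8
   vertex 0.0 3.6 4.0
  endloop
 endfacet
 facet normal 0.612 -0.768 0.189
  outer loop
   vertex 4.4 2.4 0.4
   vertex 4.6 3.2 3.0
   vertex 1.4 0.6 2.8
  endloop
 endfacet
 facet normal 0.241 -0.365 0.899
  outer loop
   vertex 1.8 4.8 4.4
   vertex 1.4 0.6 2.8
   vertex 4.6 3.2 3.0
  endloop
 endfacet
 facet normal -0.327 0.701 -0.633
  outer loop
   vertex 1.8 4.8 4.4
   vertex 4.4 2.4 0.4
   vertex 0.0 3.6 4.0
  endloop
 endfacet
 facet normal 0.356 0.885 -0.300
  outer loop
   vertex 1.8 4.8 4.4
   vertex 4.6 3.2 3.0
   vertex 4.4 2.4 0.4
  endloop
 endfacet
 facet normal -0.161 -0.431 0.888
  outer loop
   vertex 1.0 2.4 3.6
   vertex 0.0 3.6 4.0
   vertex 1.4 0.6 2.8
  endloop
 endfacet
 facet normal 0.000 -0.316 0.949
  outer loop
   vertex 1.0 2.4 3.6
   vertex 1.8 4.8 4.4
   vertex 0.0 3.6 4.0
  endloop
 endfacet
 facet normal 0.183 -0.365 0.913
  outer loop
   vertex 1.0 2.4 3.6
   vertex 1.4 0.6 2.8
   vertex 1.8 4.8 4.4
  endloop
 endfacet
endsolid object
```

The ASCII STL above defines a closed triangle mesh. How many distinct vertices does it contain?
6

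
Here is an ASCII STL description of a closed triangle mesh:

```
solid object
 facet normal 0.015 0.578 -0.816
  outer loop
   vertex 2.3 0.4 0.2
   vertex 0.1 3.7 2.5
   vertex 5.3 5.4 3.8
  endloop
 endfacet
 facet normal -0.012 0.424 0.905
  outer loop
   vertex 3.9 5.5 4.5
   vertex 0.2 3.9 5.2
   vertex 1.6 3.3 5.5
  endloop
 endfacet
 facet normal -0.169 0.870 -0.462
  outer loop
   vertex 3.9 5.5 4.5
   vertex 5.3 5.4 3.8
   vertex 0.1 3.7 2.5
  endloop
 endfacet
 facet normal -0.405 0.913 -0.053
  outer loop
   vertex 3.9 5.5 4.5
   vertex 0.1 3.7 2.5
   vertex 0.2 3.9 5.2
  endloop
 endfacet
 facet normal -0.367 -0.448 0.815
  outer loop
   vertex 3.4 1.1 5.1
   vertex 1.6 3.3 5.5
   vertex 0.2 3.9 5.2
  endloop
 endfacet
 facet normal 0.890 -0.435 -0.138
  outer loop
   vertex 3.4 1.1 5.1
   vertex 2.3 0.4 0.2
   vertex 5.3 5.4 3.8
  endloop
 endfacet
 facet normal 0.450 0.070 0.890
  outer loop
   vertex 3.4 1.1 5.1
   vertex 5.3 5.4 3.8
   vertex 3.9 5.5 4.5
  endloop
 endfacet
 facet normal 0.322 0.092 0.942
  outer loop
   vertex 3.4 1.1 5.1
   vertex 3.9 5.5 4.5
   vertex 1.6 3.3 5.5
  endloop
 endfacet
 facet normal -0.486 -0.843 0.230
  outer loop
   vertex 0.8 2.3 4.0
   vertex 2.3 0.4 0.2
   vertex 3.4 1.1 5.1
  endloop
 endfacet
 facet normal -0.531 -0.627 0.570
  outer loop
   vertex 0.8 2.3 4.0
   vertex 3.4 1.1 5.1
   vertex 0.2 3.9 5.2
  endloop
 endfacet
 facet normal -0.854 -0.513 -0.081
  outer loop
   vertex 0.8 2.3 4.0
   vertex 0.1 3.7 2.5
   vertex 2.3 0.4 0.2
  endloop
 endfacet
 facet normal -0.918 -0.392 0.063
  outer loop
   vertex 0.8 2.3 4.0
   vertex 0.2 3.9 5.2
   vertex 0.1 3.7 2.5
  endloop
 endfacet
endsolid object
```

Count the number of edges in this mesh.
18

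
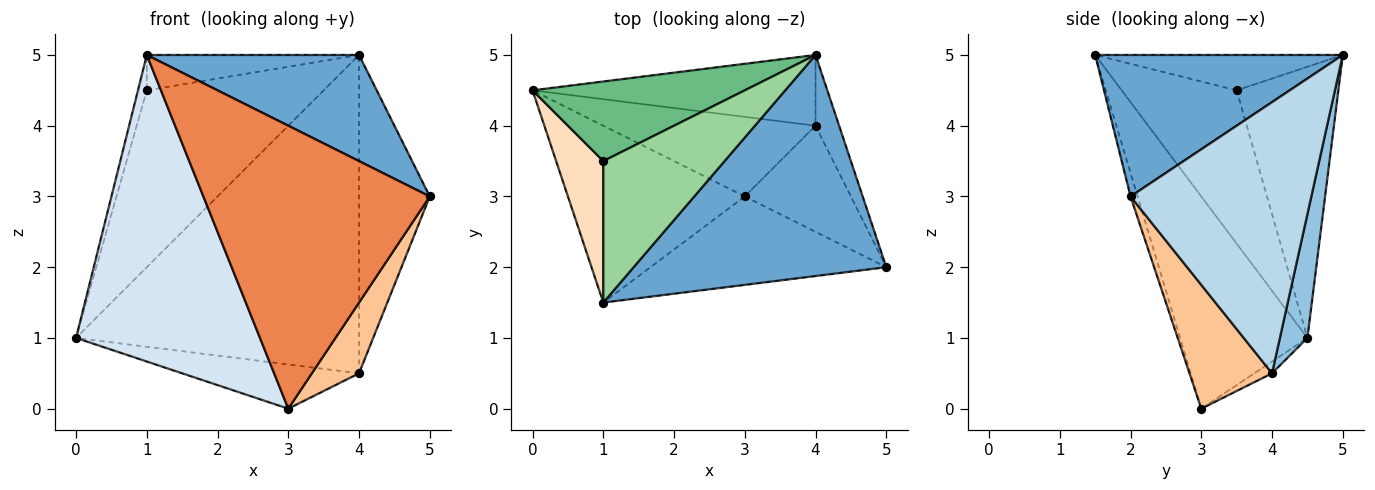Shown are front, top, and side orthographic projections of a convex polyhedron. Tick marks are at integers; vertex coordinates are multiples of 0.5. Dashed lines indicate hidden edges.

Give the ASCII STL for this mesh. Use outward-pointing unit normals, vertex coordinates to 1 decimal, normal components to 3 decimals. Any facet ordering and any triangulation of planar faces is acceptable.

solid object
 facet normal 0.451 -0.386 0.805
  outer loop
   vertex 4.0 5.0 5.0
   vertex 1.0 1.5 5.0
   vertex 5.0 2.0 3.0
  endloop
 endfacet
 facet normal 0.094 0.972 -0.216
  outer loop
   vertex 4.0 4.0 0.5
   vertex 0.0 4.5 1.0
   vertex 4.0 5.0 5.0
  endloop
 endfacet
 facet normal 0.928 0.363 -0.081
  outer loop
   vertex 4.0 4.0 0.5
   vertex 4.0 5.0 5.0
   vertex 5.0 2.0 3.0
  endloop
 endfacet
 facet normal -0.514 -0.743 -0.429
  outer loop
   vertex 3.0 3.0 0.0
   vertex 1.0 1.5 5.0
   vertex 0.0 4.5 1.0
  endloop
 endfacet
 facet normal -0.030 -0.954 -0.298
  outer loop
   vertex 3.0 3.0 0.0
   vertex 5.0 2.0 3.0
   vertex 1.0 1.5 5.0
  endloop
 endfacet
 facet normal -0.049 0.485 -0.873
  outer loop
   vertex 3.0 3.0 0.0
   vertex 0.0 4.5 1.0
   vertex 4.0 4.0 0.5
  endloop
 endfacet
 facet normal 0.697 -0.398 -0.597
  outer loop
   vertex 3.0 3.0 0.0
   vertex 4.0 4.0 0.5
   vertex 5.0 2.0 3.0
  endloop
 endfacet
 facet normal -0.953 0.073 0.293
  outer loop
   vertex 1.0 3.5 4.5
   vertex 0.0 4.5 1.0
   vertex 1.0 1.5 5.0
  endloop
 endfacet
 facet normal -0.464 0.808 0.363
  outer loop
   vertex 1.0 3.5 4.5
   vertex 4.0 5.0 5.0
   vertex 0.0 4.5 1.0
  endloop
 endfacet
 facet normal -0.272 0.233 0.933
  outer loop
   vertex 1.0 3.5 4.5
   vertex 1.0 1.5 5.0
   vertex 4.0 5.0 5.0
  endloop
 endfacet
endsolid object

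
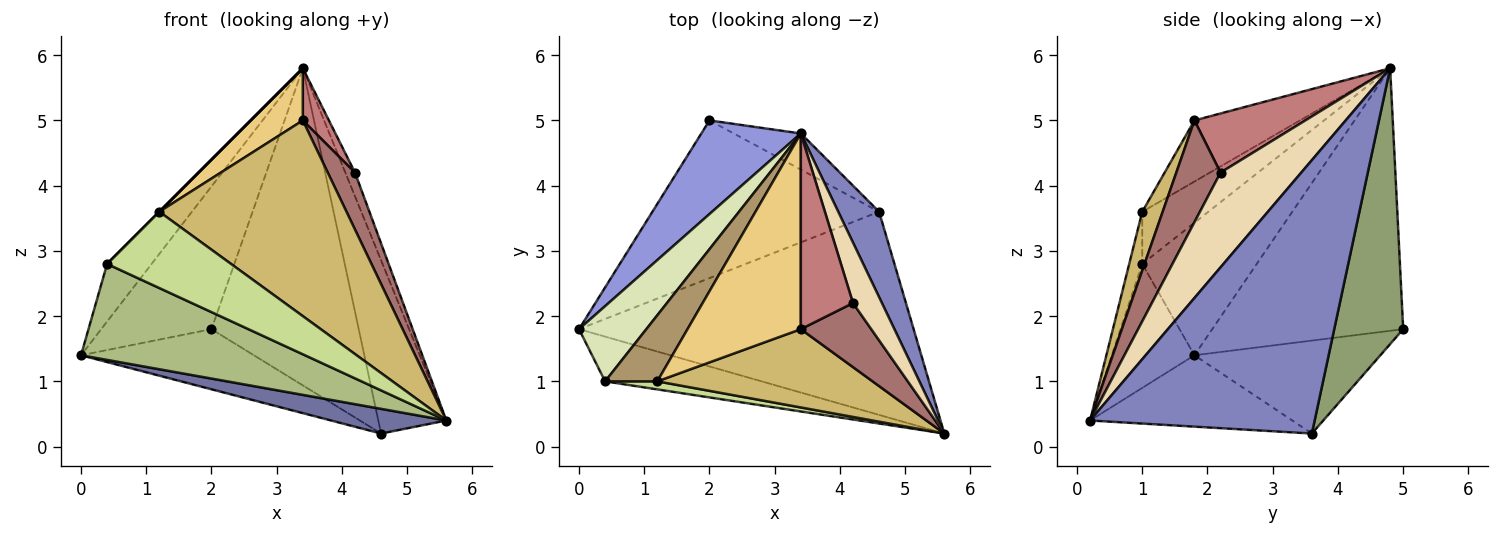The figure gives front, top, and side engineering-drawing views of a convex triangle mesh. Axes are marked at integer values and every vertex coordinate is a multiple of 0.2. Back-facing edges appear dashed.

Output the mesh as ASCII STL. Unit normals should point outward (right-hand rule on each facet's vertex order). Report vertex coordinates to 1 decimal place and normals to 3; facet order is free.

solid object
 facet normal -0.207 -0.118 -0.971
  outer loop
   vertex 4.6 3.6 0.2
   vertex 5.6 0.2 0.4
   vertex 0.0 1.8 1.4
  endloop
 endfacet
 facet normal 0.947 0.287 0.142
  outer loop
   vertex 4.6 3.6 0.2
   vertex 3.4 4.8 5.8
   vertex 5.6 0.2 0.4
  endloop
 endfacet
 facet normal -0.823 0.475 0.312
  outer loop
   vertex 2.0 5.0 1.8
   vertex 0.0 1.8 1.4
   vertex 3.4 4.8 5.8
  endloop
 endfacet
 facet normal -0.358 0.333 -0.873
  outer loop
   vertex 2.0 5.0 1.8
   vertex 4.6 3.6 0.2
   vertex 0.0 1.8 1.4
  endloop
 endfacet
 facet normal 0.422 0.901 -0.103
  outer loop
   vertex 2.0 5.0 1.8
   vertex 3.4 4.8 5.8
   vertex 4.6 3.6 0.2
  endloop
 endfacet
 facet normal -0.317 -0.860 -0.401
  outer loop
   vertex 0.4 1.0 2.8
   vertex 0.0 1.8 1.4
   vertex 5.6 0.2 0.4
  endloop
 endfacet
 facet normal -0.104 -0.989 0.104
  outer loop
   vertex 0.4 1.0 2.8
   vertex 5.6 0.2 0.4
   vertex 1.2 1.0 3.6
  endloop
 endfacet
 facet normal -0.842 0.327 0.428
  outer loop
   vertex 0.4 1.0 2.8
   vertex 3.4 4.8 5.8
   vertex 0.0 1.8 1.4
  endloop
 endfacet
 facet normal -0.707 0.000 0.707
  outer loop
   vertex 0.4 1.0 2.8
   vertex 1.2 1.0 3.6
   vertex 3.4 4.8 5.8
  endloop
 endfacet
 facet normal 0.101 -0.924 0.370
  outer loop
   vertex 3.4 1.8 5.0
   vertex 1.2 1.0 3.6
   vertex 5.6 0.2 0.4
  endloop
 endfacet
 facet normal -0.462 -0.228 0.857
  outer loop
   vertex 3.4 1.8 5.0
   vertex 3.4 4.8 5.8
   vertex 1.2 1.0 3.6
  endloop
 endfacet
 facet normal 0.950 0.114 0.290
  outer loop
   vertex 4.2 2.2 4.2
   vertex 5.6 0.2 0.4
   vertex 3.4 4.8 5.8
  endloop
 endfacet
 facet normal 0.734 -0.451 0.508
  outer loop
   vertex 4.2 2.2 4.2
   vertex 3.4 1.8 5.0
   vertex 5.6 0.2 0.4
  endloop
 endfacet
 facet normal 0.738 -0.174 0.652
  outer loop
   vertex 4.2 2.2 4.2
   vertex 3.4 4.8 5.8
   vertex 3.4 1.8 5.0
  endloop
 endfacet
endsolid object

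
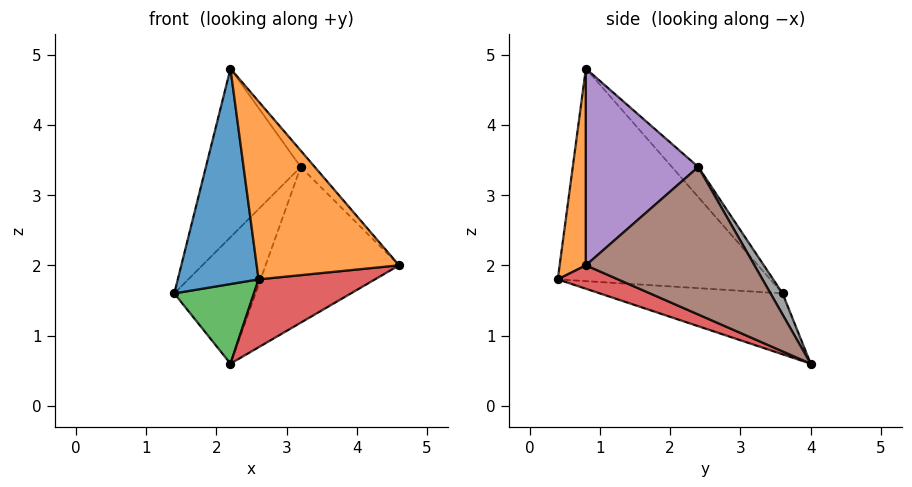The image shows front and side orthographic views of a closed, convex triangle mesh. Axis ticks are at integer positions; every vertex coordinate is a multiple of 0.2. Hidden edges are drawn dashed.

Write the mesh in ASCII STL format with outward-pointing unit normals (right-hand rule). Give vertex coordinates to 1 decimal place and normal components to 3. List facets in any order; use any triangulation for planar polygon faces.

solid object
 facet normal -0.932 -0.354 -0.077
  outer loop
   vertex 2.2 0.8 4.8
   vertex 1.4 3.6 1.6
   vertex 2.6 0.4 1.8
  endloop
 endfacet
 facet normal 0.179 -0.972 0.153
  outer loop
   vertex 2.2 0.8 4.8
   vertex 2.6 0.4 1.8
   vertex 4.6 0.8 2.0
  endloop
 endfacet
 facet normal -0.684 -0.298 -0.666
  outer loop
   vertex 2.2 4.0 0.6
   vertex 2.6 0.4 1.8
   vertex 1.4 3.6 1.6
  endloop
 endfacet
 facet normal 0.154 -0.297 -0.942
  outer loop
   vertex 2.2 4.0 0.6
   vertex 4.6 0.8 2.0
   vertex 2.6 0.4 1.8
  endloop
 endfacet
 facet normal 0.756 0.094 0.648
  outer loop
   vertex 3.2 2.4 3.4
   vertex 2.2 0.8 4.8
   vertex 4.6 0.8 2.0
  endloop
 endfacet
 facet normal 0.782 0.619 0.074
  outer loop
   vertex 3.2 2.4 3.4
   vertex 4.6 0.8 2.0
   vertex 2.2 4.0 0.6
  endloop
 endfacet
 facet normal -0.198 0.713 0.673
  outer loop
   vertex 3.2 2.4 3.4
   vertex 1.4 3.6 1.6
   vertex 2.2 0.8 4.8
  endloop
 endfacet
 facet normal 0.130 0.880 0.456
  outer loop
   vertex 3.2 2.4 3.4
   vertex 2.2 4.0 0.6
   vertex 1.4 3.6 1.6
  endloop
 endfacet
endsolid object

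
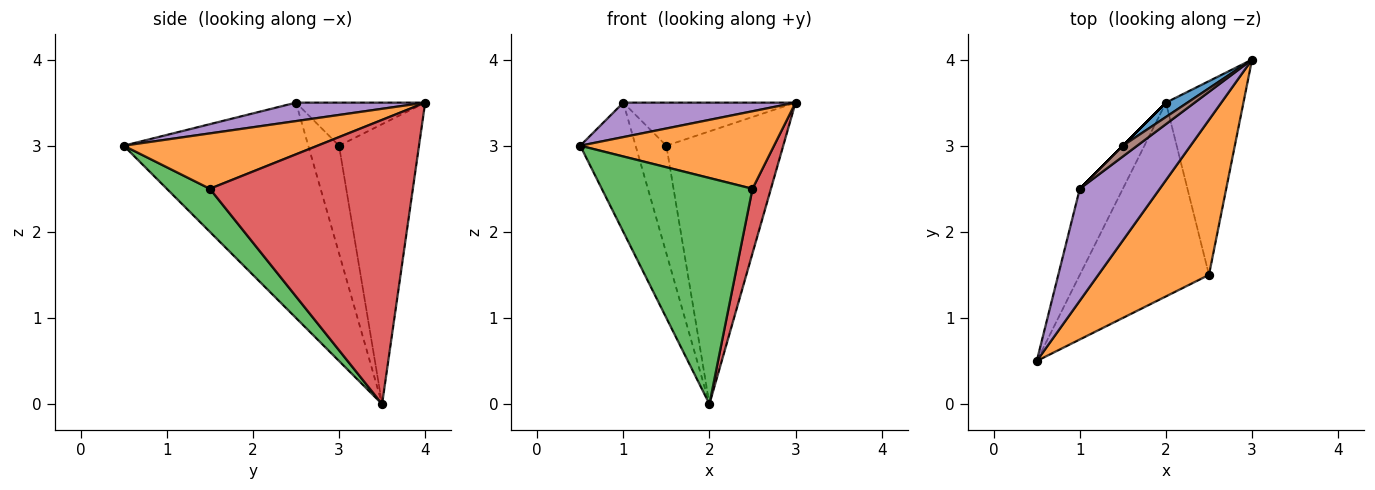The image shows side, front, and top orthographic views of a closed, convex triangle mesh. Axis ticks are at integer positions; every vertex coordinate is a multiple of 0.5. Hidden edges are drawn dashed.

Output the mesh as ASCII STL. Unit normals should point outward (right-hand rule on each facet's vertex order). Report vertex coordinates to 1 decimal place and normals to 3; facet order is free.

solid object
 facet normal -0.564 0.825 0.043
  outer loop
   vertex 1.5 3.0 3.0
   vertex 3.0 4.0 3.5
   vertex 2.0 3.5 0.0
  endloop
 endfacet
 facet normal 0.408 -0.408 0.816
  outer loop
   vertex 2.5 1.5 2.5
   vertex 3.0 4.0 3.5
   vertex 0.5 0.5 3.0
  endloop
 endfacet
 facet normal 0.212 -0.742 -0.636
  outer loop
   vertex 2.5 1.5 2.5
   vertex 0.5 0.5 3.0
   vertex 2.0 3.5 0.0
  endloop
 endfacet
 facet normal 0.961 -0.087 -0.262
  outer loop
   vertex 2.5 1.5 2.5
   vertex 2.0 3.5 0.0
   vertex 3.0 4.0 3.5
  endloop
 endfacet
 facet normal 0.215 -0.287 0.933
  outer loop
   vertex 1.0 2.5 3.5
   vertex 0.5 0.5 3.0
   vertex 3.0 4.0 3.5
  endloop
 endfacet
 facet normal -0.588 0.784 0.196
  outer loop
   vertex 1.0 2.5 3.5
   vertex 3.0 4.0 3.5
   vertex 1.5 3.0 3.0
  endloop
 endfacet
 facet normal -0.941 0.282 -0.188
  outer loop
   vertex 1.0 2.5 3.5
   vertex 2.0 3.5 0.0
   vertex 0.5 0.5 3.0
  endloop
 endfacet
 facet normal -0.707 0.707 0.000
  outer loop
   vertex 1.0 2.5 3.5
   vertex 1.5 3.0 3.0
   vertex 2.0 3.5 0.0
  endloop
 endfacet
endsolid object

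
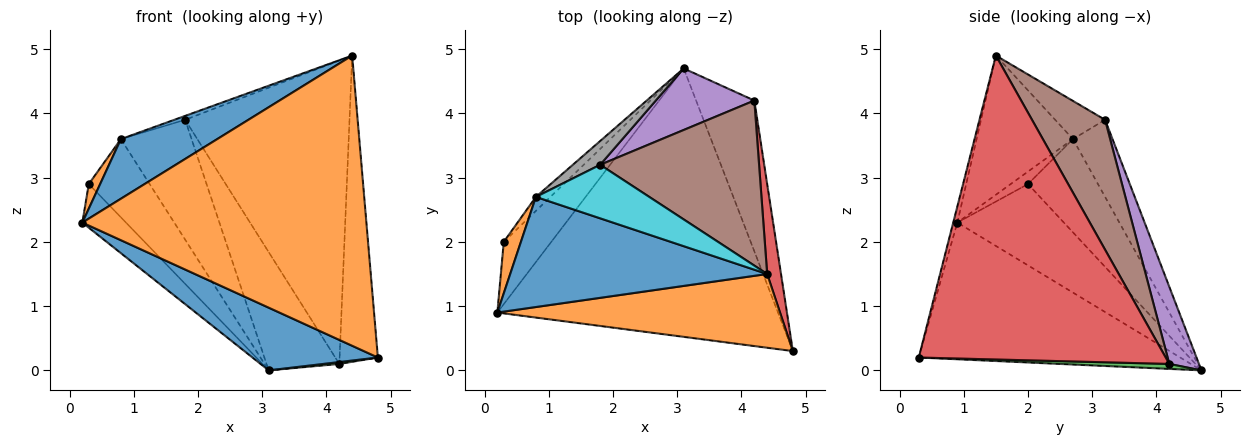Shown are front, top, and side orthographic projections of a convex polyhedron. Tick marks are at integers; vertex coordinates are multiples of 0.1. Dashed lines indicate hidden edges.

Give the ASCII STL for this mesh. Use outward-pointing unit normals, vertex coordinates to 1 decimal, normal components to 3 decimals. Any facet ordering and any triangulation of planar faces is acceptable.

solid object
 facet normal -0.428 -0.206 -0.880
  outer loop
   vertex 3.1 4.7 0.0
   vertex 4.8 0.3 0.2
   vertex 0.2 0.9 2.3
  endloop
 endfacet
 facet normal -0.014 -0.969 0.246
  outer loop
   vertex 4.4 1.5 4.9
   vertex 0.2 0.9 2.3
   vertex 4.8 0.3 0.2
  endloop
 endfacet
 facet normal 0.085 -0.012 -0.996
  outer loop
   vertex 4.2 4.2 0.1
   vertex 4.8 0.3 0.2
   vertex 3.1 4.7 0.0
  endloop
 endfacet
 facet normal 0.987 0.153 0.045
  outer loop
   vertex 4.2 4.2 0.1
   vertex 4.4 1.5 4.9
   vertex 4.8 0.3 0.2
  endloop
 endfacet
 facet normal 0.340 0.834 0.434
  outer loop
   vertex 4.2 4.2 0.1
   vertex 3.1 4.7 0.0
   vertex 1.8 3.2 3.9
  endloop
 endfacet
 facet normal 0.364 0.818 0.445
  outer loop
   vertex 4.2 4.2 0.1
   vertex 1.8 3.2 3.9
   vertex 4.4 1.5 4.9
  endloop
 endfacet
 facet normal -0.814 0.333 -0.476
  outer loop
   vertex 0.3 2.0 2.9
   vertex 3.1 4.7 0.0
   vertex 0.2 0.9 2.3
  endloop
 endfacet
 facet normal -0.481 0.860 0.170
  outer loop
   vertex 0.8 2.7 3.6
   vertex 1.8 3.2 3.9
   vertex 3.1 4.7 0.0
  endloop
 endfacet
 facet normal -0.749 0.652 -0.117
  outer loop
   vertex 0.8 2.7 3.6
   vertex 3.1 4.7 0.0
   vertex 0.3 2.0 2.9
  endloop
 endfacet
 facet normal -0.318 0.069 0.945
  outer loop
   vertex 0.8 2.7 3.6
   vertex 4.4 1.5 4.9
   vertex 1.8 3.2 3.9
  endloop
 endfacet
 facet normal -0.430 -0.430 0.794
  outer loop
   vertex 0.8 2.7 3.6
   vertex 0.2 0.9 2.3
   vertex 4.4 1.5 4.9
  endloop
 endfacet
 facet normal -0.549 -0.361 0.754
  outer loop
   vertex 0.8 2.7 3.6
   vertex 0.3 2.0 2.9
   vertex 0.2 0.9 2.3
  endloop
 endfacet
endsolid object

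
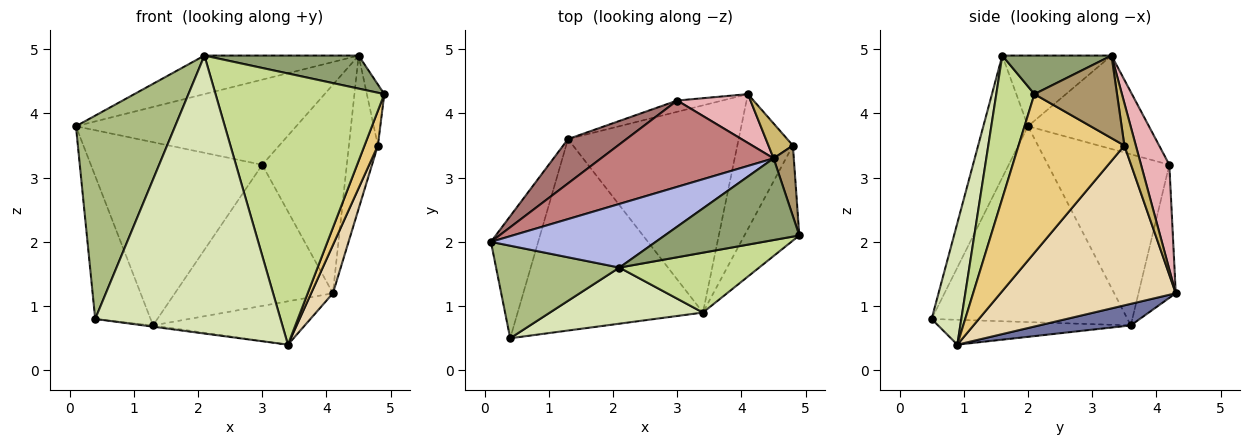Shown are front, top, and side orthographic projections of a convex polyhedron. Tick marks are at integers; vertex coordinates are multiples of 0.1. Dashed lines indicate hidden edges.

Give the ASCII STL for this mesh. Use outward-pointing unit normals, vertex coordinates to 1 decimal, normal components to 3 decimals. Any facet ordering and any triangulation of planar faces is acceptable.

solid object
 facet normal 0.123 0.203 -0.971
  outer loop
   vertex 1.3 3.6 0.7
   vertex 4.1 4.3 1.2
   vertex 3.4 0.9 0.4
  endloop
 endfacet
 facet normal -0.937 0.265 -0.226
  outer loop
   vertex 0.4 0.5 0.8
   vertex 0.1 2.0 3.8
   vertex 1.3 3.6 0.7
  endloop
 endfacet
 facet normal -0.133 0.007 -0.991
  outer loop
   vertex 0.4 0.5 0.8
   vertex 1.3 3.6 0.7
   vertex 3.4 0.9 0.4
  endloop
 endfacet
 facet normal -0.344 0.486 0.803
  outer loop
   vertex 2.1 1.6 4.9
   vertex 4.5 3.3 4.9
   vertex 0.1 2.0 3.8
  endloop
 endfacet
 facet normal 0.257 -0.362 0.896
  outer loop
   vertex 2.1 1.6 4.9
   vertex 4.9 2.1 4.3
   vertex 4.5 3.3 4.9
  endloop
 endfacet
 facet normal -0.379 -0.842 0.383
  outer loop
   vertex 2.1 1.6 4.9
   vertex 0.1 2.0 3.8
   vertex 0.4 0.5 0.8
  endloop
 endfacet
 facet normal 0.215 -0.954 0.211
  outer loop
   vertex 2.1 1.6 4.9
   vertex 3.4 0.9 0.4
   vertex 4.9 2.1 4.3
  endloop
 endfacet
 facet normal 0.155 -0.968 0.195
  outer loop
   vertex 2.1 1.6 4.9
   vertex 0.4 0.5 0.8
   vertex 3.4 0.9 0.4
  endloop
 endfacet
 facet normal 0.952 0.201 0.233
  outer loop
   vertex 4.8 3.5 3.5
   vertex 4.5 3.3 4.9
   vertex 4.9 2.1 4.3
  endloop
 endfacet
 facet normal 0.360 0.910 0.207
  outer loop
   vertex 4.8 3.5 3.5
   vertex 4.1 4.3 1.2
   vertex 4.5 3.3 4.9
  endloop
 endfacet
 facet normal 0.938 -0.118 -0.325
  outer loop
   vertex 4.8 3.5 3.5
   vertex 4.9 2.1 4.3
   vertex 3.4 0.9 0.4
  endloop
 endfacet
 facet normal 0.938 -0.116 -0.326
  outer loop
   vertex 4.8 3.5 3.5
   vertex 3.4 0.9 0.4
   vertex 4.1 4.3 1.2
  endloop
 endfacet
 facet normal -0.567 0.800 0.194
  outer loop
   vertex 3.0 4.2 3.2
   vertex 1.3 3.6 0.7
   vertex 0.1 2.0 3.8
  endloop
 endfacet
 facet normal -0.360 0.655 0.664
  outer loop
   vertex 3.0 4.2 3.2
   vertex 0.1 2.0 3.8
   vertex 4.5 3.3 4.9
  endloop
 endfacet
 facet normal -0.229 0.970 -0.077
  outer loop
   vertex 3.0 4.2 3.2
   vertex 4.1 4.3 1.2
   vertex 1.3 3.6 0.7
  endloop
 endfacet
 facet normal 0.310 0.926 0.217
  outer loop
   vertex 3.0 4.2 3.2
   vertex 4.5 3.3 4.9
   vertex 4.1 4.3 1.2
  endloop
 endfacet
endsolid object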